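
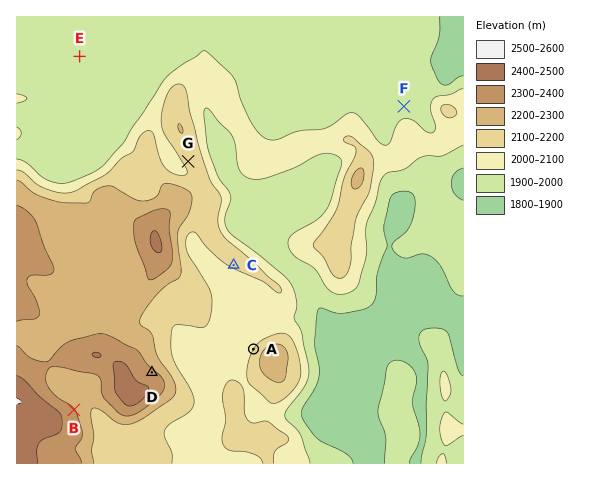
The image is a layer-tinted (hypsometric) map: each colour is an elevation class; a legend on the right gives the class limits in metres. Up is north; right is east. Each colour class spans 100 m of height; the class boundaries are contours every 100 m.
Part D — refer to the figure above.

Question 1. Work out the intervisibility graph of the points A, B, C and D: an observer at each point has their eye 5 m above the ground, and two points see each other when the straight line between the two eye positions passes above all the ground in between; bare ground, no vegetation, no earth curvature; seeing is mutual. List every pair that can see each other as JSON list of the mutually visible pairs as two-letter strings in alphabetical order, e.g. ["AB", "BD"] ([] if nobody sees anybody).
["AC", "AD", "CD"]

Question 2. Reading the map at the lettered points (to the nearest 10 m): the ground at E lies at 1960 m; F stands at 1950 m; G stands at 2140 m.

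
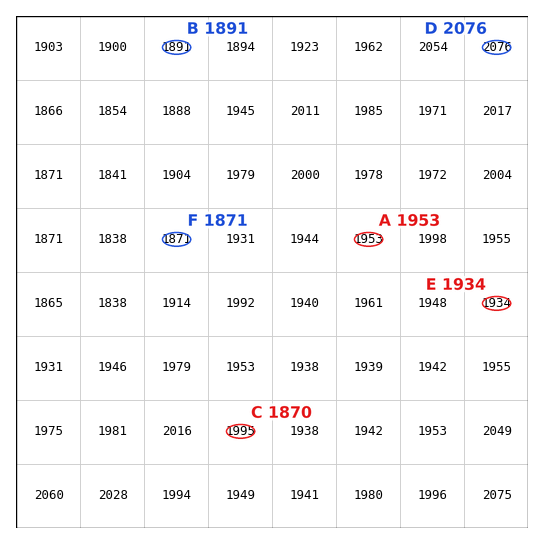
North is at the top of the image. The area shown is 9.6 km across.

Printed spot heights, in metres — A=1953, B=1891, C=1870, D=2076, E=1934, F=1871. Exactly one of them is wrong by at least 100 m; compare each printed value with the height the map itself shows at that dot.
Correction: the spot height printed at C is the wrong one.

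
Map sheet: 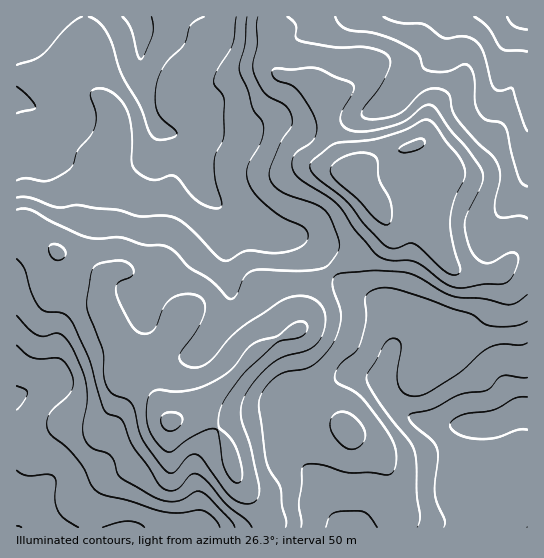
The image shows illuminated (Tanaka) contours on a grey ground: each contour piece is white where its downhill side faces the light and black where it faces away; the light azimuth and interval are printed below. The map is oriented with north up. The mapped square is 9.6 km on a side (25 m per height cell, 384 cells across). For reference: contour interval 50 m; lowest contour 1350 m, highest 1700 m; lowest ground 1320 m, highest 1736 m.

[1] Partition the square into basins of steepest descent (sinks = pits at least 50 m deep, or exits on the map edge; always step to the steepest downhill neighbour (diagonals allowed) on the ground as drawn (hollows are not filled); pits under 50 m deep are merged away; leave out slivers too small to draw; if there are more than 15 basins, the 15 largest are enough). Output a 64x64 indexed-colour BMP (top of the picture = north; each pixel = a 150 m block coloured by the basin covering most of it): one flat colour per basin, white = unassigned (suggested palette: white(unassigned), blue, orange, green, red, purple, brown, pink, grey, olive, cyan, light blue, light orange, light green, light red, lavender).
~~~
<image width="64" height="64" href="data:image/bmp;base64,Qk12CAAAAAAAAHYAAAAoAAAAQAAAAEAAAAABAAQAAAAAAAAIAAATCwAAEwsAABAAAAAAAAAA////ALR3HwAOf/8ALKAsACgn1gC9Z5QAS1aMAMJ34wB/f38AIr28AM++FwDox64AeLv/AIrfmACWmP8A1bDFADMzMzMzMzMzMzMzMzMzMzMiIiIiIiIiIiIiIiIiIiIiMzMzMzMzMzMzMzMzMzMzMiIiIiIiIiIiIiIiIiIiIiIzMzMzMzMzMzMzMzMzMzMyIiIiIiIiIiIiIiIiIiIiIjMzMzMzMzMzMzMzMzMzMyIiIiIiIiIiIiIiIiIiIiIiMzMzMzMzMzMzMzMzMzMyIiIiIiIiIiIiIiIiIiIiIiIzMzMzMzMzMzMzMzMzMyIiIiIiIiIiIiIiIiIiIiIiIjMzMzMzMzMzMzMzMzMzIiIiIiIiIiIiIiIiIiIiIiIiMzMzMzMzMzMzMzMzMzIiIiIiIiIiIiIiIiIiIiIiIiIzMzMzMzMzMzMzMzMzMiIiIiIiIiIiIiIiIiIiIiIiIjMzMzMzMzMzMzMzMzMyIiIiIiIiIiIiIiIiIiIiIiIiMzMzMzMzMzMzMzMzMyIiIiIiIiIiIiIiIiIiIiIiIiIzMzMzMzMzMzMzMzMzIiIiIiIiIiIiIiIiIiIiIiIiIjMzMzMzMzMzMzMzMzIiIiIiIiIiIiIiIiIiIiIiIiIiMzMzMzMzMzMzMTMzIiIiIiIiIiIiIiIiIiIiIiIiIiIzMzMzMzMzMzMRESIiIiIiIiIiIiIiIiIiIiIiIiIiIjMzMzMzMzMzMxEREiIiIiIiIiIiIiIiIiIiIiIiIiIiMzMzMzMzMzMzERERIiIiIiIiIiIiIiIiIiIiIiIiIiIzMzMzMzMzMzMRERERIiIiIiIiIiIiIiIiIiIiIiIiIjMzMzMzMzMzMRERERESIiIiIiIiIiIiIiIiIiIiIiIiMzMzMzMzMzMxEREREREiIiIiIiIiIiIiIiIiIiIiIiIzMzMzMzMzMzERERERERIiIiIiIiIiIiIiIiIiIiIiIjMzMzMzMzMzMREREREREiIiIiIiIiIiIiIiIiIiIiIiMzMzMzMzMzIiEREREREREiIiIiIiIiIiIiIiIiIiIiIzMzMzMzMzIiIhEREREREREiIiIiIiIiIiIiIiIiIiIjMzMzMzMzIiIiIREREREREREiIiIiIiIiIiIiIiIiIiMzMzMzMzIiIiIhERERERERERIiIiIiIiIiIiIiIiIiIzMzMzMzMiIiIiEREREREREREiIiIiIiIiIiIiIiIiIjMzMzMzMiIiIiIRERERERERESIiIiIiIiIiIiIiIiIiMzMzMzMyIiIiEREREREREREREiIiIiIiIiIiIiIiIiIzMzMzMzIiIiERERERERERERESIiIiIiIiIiIiIiIiIjMzMzMzMiIiEREREREREREREREiIiIiIiIiIiIiIiIiMzMzMzMyIiERERERERERERERERIiIiIiIiIiIiIiIiIzMzMzMRERERERERERERERERERESIiIiIiIiIkRERCIjMzMzERERERERERERERERERERERESIiIiIiIkREREQiMzMxERERERERERERERERERERERERESIiIiIkREREREQzMxEREREREREREREREREREREREREREiIiIiRERERERDMxERERERERERERERERERERERERERERIiIiREREREREMxEREREREREREREREREREREREREREREiIiJEREREREQRERERERERERERERERERERERERERERESIiIkRERERERBERERERERERERERERERERERERERERERIiIiJEREREREERERERERERERERERERERERERERERERIiIiIkREREREQRERERERERERERERERERERERERERERIiIiIiRERERERBERERERERERERERERERERERERERERIiIiIiIkREREREEREREREREREREREREREREREREREREiIiIiIiREREREQRERERERERERERERERERERERERERFCIiIiIiJERERERBERERERERERERERERERERERERERFEQiIiIiJEREREREEREREREREREREREREREREREREREUREQiIiJEREREREQREREREREREREREREREREREREREURERERCJERERERERBERERERERERERERERERERERERERREREREREREREREREERERERERERERERERERERERERERREREREREREREREREQRERERERERERERERERERERERERFERERERERERERERERBEREREREREREREREREREREREREUREREREREREREREREERERERERERERERERERERERERERREREREREREREREREQRERERERERERERERERERERERERFERERERERERERERERBERERERERERERERERERERERERFEREREREREREREREREERERERERERERERERERERERERFEREREREREREREREREQREREREREREREREREREREREURERERERERERERERERERBERERERERERERERERERERFEREREREREREREREREREREEREREREREREREREREREREUREREREREREREREREREREQRERERERERERERERERERERRERERERERERERERERERERBERERERERERERERERERERFEREREREREREREREREREREEREREREREREREREREREREUREREREREREREREREREREQRERERERERERERERERERERRERERERERERERERERERERBERERERERERERERERERERFERERERERERERERERERERE"/>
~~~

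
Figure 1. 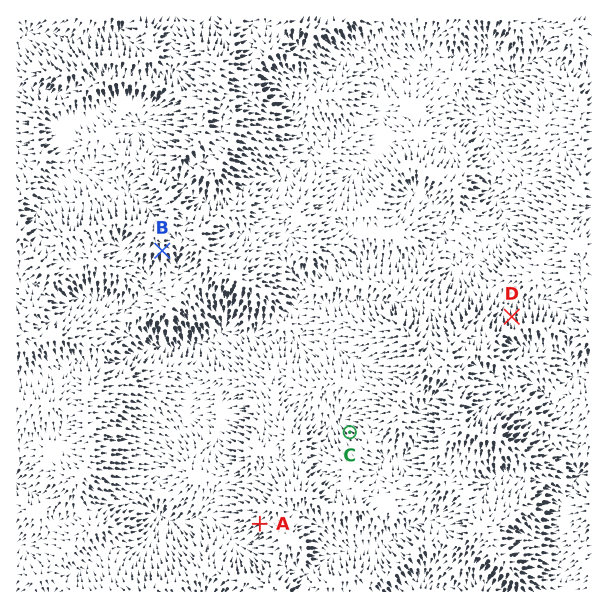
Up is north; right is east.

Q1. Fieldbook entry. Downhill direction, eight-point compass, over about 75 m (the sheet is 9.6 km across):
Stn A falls SW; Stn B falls S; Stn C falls NW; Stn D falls N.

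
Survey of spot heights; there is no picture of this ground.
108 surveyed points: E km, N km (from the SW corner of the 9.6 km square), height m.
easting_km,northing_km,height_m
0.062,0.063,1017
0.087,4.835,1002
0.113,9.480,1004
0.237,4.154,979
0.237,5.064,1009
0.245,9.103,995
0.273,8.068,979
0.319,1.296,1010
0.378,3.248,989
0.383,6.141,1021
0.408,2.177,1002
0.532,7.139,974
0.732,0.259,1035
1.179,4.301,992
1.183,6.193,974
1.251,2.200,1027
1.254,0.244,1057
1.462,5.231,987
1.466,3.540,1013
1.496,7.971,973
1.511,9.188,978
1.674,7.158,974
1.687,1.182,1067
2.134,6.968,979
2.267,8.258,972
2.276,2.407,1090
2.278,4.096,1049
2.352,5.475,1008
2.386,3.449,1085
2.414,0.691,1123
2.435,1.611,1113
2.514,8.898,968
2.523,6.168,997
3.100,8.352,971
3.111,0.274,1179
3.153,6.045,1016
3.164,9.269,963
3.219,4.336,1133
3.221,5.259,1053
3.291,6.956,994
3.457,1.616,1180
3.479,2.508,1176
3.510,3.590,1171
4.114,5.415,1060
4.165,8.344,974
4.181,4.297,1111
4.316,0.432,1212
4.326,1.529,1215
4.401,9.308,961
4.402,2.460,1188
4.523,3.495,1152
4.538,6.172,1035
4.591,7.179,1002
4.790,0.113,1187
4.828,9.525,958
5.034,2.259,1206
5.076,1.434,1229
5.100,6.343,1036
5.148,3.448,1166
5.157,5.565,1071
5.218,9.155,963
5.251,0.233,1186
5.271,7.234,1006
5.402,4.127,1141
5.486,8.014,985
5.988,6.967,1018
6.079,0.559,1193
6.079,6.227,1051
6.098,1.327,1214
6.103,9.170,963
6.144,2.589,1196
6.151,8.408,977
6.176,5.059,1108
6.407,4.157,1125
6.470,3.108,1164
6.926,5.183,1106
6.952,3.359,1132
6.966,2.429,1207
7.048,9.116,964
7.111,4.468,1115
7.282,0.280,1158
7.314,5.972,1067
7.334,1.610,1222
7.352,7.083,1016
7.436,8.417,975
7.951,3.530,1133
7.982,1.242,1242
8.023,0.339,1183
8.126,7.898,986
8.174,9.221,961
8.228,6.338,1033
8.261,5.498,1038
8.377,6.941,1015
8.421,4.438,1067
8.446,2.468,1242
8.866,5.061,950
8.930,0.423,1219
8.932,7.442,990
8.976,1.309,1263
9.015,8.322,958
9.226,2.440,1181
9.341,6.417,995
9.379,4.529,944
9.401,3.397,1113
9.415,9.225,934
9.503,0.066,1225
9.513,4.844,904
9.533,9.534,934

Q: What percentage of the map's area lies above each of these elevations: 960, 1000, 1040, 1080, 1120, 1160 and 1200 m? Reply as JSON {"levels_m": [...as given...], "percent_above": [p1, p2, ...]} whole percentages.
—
{"levels_m": [960, 1000, 1040, 1080, 1120, 1160, 1200], "percent_above": [96, 65, 49, 40, 31, 23, 13]}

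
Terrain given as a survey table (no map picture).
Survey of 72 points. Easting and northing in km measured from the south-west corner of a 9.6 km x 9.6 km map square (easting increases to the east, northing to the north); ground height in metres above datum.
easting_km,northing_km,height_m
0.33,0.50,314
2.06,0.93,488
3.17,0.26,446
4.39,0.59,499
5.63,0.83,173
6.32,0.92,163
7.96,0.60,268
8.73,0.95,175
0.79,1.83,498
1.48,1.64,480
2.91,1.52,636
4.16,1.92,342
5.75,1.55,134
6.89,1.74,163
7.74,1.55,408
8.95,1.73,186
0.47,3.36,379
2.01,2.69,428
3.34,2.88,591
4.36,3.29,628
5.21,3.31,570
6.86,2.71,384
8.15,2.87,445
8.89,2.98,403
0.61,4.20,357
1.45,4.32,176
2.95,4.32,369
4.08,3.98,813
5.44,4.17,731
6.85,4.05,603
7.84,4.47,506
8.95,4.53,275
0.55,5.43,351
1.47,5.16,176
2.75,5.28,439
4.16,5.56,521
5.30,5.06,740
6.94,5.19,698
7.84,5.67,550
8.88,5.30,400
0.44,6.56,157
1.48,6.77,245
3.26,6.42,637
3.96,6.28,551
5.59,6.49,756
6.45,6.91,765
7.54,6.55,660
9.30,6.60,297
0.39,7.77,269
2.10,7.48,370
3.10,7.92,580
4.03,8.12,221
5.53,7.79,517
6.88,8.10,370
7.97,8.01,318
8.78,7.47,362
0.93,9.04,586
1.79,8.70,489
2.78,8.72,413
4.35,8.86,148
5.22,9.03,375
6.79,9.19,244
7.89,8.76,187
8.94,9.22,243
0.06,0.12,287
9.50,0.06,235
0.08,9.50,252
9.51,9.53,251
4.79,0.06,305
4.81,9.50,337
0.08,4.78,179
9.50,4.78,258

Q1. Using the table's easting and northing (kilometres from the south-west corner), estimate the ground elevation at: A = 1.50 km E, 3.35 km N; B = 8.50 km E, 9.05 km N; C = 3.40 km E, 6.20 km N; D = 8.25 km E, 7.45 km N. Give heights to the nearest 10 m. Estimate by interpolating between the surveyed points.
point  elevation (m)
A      440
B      170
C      620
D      400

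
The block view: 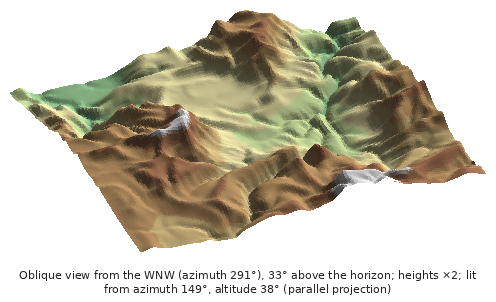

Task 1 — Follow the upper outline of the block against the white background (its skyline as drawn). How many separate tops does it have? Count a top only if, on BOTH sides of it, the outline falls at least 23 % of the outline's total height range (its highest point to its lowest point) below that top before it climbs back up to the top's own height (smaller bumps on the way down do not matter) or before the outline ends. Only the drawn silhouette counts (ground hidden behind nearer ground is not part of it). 1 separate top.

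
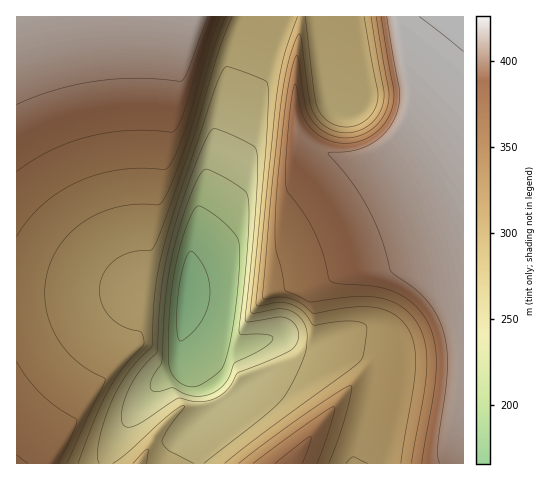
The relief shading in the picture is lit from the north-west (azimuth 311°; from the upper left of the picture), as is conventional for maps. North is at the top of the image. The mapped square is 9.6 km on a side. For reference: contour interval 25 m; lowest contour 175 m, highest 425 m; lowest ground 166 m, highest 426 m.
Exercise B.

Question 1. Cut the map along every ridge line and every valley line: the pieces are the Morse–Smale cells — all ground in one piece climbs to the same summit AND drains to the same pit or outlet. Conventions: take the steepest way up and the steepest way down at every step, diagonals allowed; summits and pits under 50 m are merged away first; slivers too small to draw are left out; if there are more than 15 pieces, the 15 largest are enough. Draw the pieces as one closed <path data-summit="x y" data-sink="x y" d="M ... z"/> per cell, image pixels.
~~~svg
<path data-summit="463 17" data-sink="186 294" d="M463 16l-218 0-21 74-29 142-11 82 37 29 11 4 7 0 42-11 25 11 13-2 49 12 5 6-1 20-18 81 110-1z"/><path data-summit="17 17" data-sink="186 294" d="M244 16l-228 1 1 447 88 0 10-23 26-38 24-25 13-9 8-84 11-65 27-130 17-57z"/><path data-summit="293 461" data-sink="186 294" d="M182 330l0 12 27 42 8 18-29 29 11 33 154-1 19-80 1-20-5-6-49-12-13 2-25-11-42 11-7 0-11-4 2 3 14 4 4 4 8 20-1 8-17 10-18-17-29-39z"/><path data-summit="463 17" data-sink="186 294" d="M181 339l-3 30-13 9-24 25-31 46-4 15 92-1-10-32 29-29-8-18-21-31z"/>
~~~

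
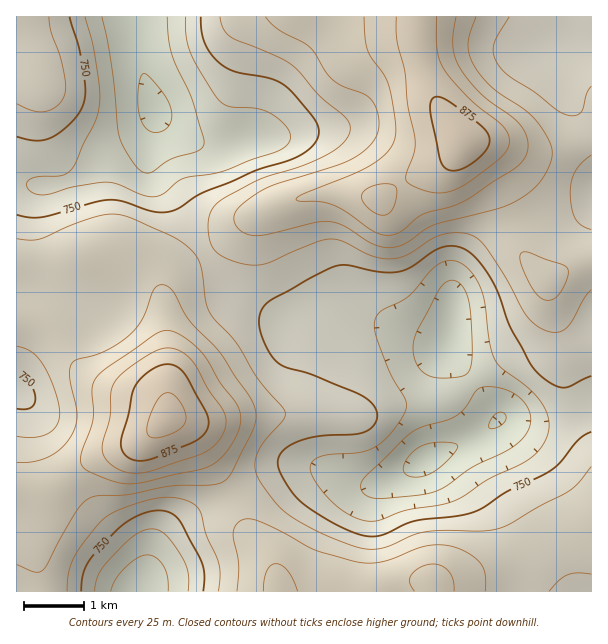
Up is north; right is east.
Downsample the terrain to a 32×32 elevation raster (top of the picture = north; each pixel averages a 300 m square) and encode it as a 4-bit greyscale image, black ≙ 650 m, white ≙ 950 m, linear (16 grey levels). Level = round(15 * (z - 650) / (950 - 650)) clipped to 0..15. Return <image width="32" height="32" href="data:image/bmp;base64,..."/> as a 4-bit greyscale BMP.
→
<image width="32" height="32" href="data:image/bmp;base64,Qk12AgAAAAAAAHYAAAAoAAAAIAAAACAAAAABAAQAAAAAAAACAAATCwAAEwsAABAAAAAAAAAAAAAAABEREQAiIiIAMzMzAERERABVVVUAZmZmAHd3dwCIiIgAmZmZAKqqqgC7u7sAzMzMAN3d3QDu7u4A////AHd1QiI0V4mZmIiJmZh3dmaIdkMiNFeImIiIiJmId3dmiHZUMzVniIh3Zmd4d3d3d4iHZURFZ4h3ZlRVZmZmZ3eIh3ZlVmd3dlRDNERVVmZ3iIiIh3d3d2VEMiIjNFVmZ4iImamYiHZUQzMhEiNEVWZ3iau7uql2VERDMhESI0RWZnirzMy6h2VVVUMhESI0VVZoms3cupdmZlVUMyIRJEVVaJq83LqHZmZVVDMyIjRVVniavMyphmVVVUQzMzNFVVZ4iau7mHZVVVRDIiM0VWVnd3iaqYdlVVVEQyIjRVZmd3d3iJh2ZVVUREMiI0VmZnd3d3iHZmVVVERDMiNFZ3Z3d3d3h2ZlVVRERDIjVnh2d3d3d3dmZmVVVVVDNFeIh3d3d3d3ZmZmZVZmVEVnh3dmd3d3Zmd3d2Z3iHZmd3d3VWZ3ZmZniIiHiamId3d3dkRFVVRVZ3iJmZqqmZiHd2ZEREQzRFVniJmaqqqpiId2REQzMjM0RWZ4iZqru6mIdlVEMyIiMzNEVniZq8y6mHdVVDMhEjMzNFZniavMuod3ZmVDIRIzNERWZ4m8y6mHZmdlQxESNERFZ3eKu7mHdmZ3ZUIRI0RVVneImruodmZmd2VCESNFZmd4iZq6l2ZmZndlMhIkVmZ3iImauodmZlV2ZDISNFZ3iIiJqrqXdmZm"/>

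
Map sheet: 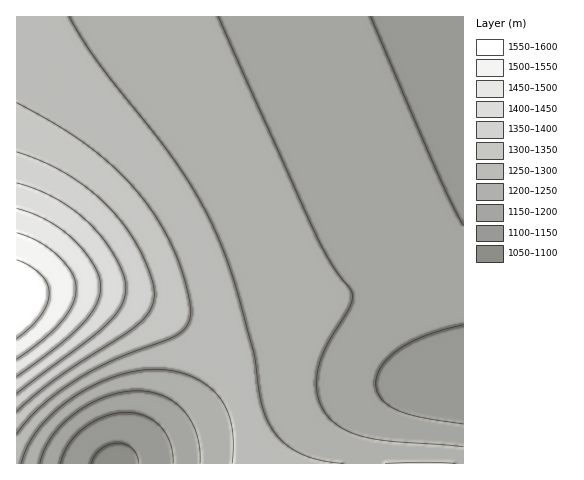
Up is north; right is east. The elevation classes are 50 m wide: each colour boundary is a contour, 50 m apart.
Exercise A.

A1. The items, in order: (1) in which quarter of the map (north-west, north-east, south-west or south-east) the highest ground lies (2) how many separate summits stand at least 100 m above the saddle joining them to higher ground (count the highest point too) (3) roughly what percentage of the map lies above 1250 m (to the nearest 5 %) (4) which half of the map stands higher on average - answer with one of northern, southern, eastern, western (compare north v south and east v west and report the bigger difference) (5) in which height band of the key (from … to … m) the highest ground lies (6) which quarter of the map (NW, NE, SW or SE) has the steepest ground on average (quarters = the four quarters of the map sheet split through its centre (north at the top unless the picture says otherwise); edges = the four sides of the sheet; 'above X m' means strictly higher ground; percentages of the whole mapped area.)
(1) Look to the south-west quarter for the highest ground.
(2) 1 summit rises at least 100 m above its surroundings.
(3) About 35 % of the map lies above 1250 m.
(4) Taken as a whole, the western half is higher than the eastern.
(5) The highest ground lies in the 1550–1600 m band.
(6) The steepest ground, on average, is in the south-west quarter.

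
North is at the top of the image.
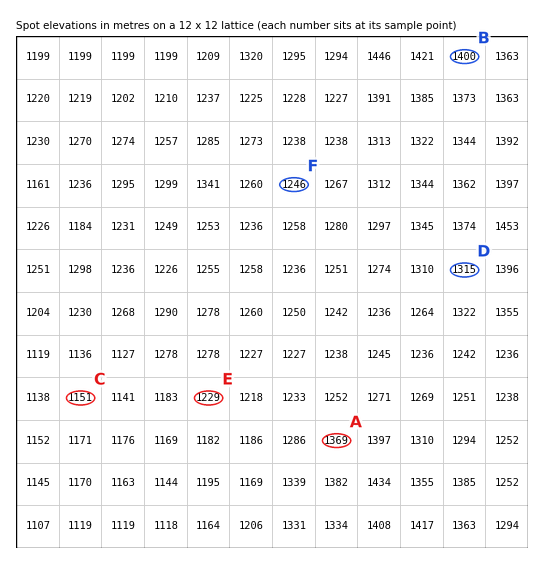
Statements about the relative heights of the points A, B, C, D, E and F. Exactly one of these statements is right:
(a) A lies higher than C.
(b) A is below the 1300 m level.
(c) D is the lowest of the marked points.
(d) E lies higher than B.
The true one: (a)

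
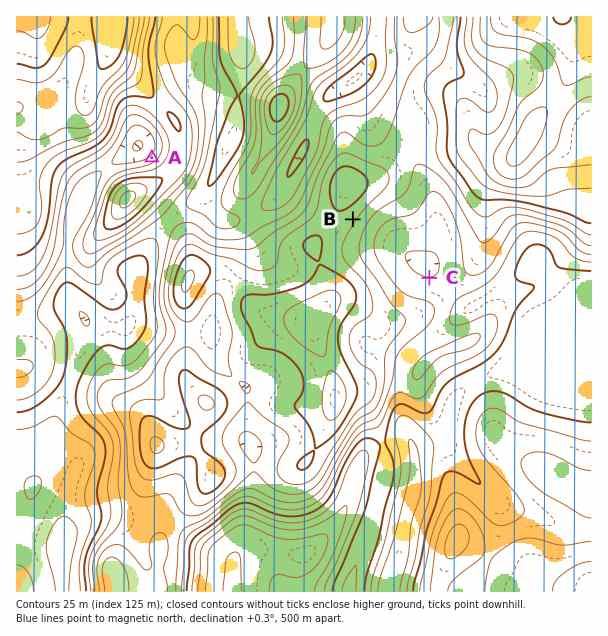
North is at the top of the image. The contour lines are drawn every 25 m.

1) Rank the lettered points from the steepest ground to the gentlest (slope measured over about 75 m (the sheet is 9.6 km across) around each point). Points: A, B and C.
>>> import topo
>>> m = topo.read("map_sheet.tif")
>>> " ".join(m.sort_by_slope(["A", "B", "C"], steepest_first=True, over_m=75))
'A B C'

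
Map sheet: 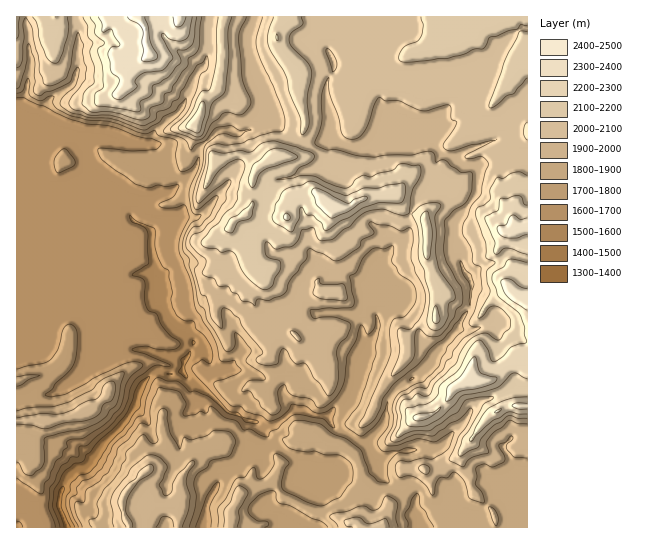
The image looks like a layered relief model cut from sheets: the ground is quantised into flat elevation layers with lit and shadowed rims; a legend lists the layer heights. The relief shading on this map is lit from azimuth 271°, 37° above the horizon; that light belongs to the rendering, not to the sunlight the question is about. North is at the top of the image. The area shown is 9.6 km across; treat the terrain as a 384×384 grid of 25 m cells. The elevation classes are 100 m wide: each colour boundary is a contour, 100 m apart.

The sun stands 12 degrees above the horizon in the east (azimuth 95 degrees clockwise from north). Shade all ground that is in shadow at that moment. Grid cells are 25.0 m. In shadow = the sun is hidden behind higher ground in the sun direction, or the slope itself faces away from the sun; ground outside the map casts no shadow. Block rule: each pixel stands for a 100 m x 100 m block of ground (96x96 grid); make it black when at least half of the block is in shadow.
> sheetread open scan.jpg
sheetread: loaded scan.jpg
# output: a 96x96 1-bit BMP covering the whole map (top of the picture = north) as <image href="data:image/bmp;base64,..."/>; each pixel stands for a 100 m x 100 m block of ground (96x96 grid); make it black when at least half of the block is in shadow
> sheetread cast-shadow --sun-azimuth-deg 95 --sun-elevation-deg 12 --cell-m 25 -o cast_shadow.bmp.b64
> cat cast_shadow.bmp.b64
<image width="96" height="96" href="data:image/bmp;base64,Qk2+BAAAAAAAAD4AAAAoAAAAYAAAAGAAAAABAAEAAAAAAIAEAAATCwAAEwsAAAIAAAAAAAAA////AAAAAAAA//gAfwAB/AAfAcAP//AAfwA//BA+A8A///AAfwA/9jg+A4A///AAfwAAdzwcA4A///AAP4AABzwcAAA///AAP8AABxw8GAA///AGP8AAA9g8fAB3//gOP8AAA4M8OADn//wOH8AAA4d4OADD//4OB8MAAR94MADB//8GAfEAAT9wMADB//+HAHEAAT9wIADA//+DgHEAAH93YIAAf/+DgDEAAj//4AAAH/4DgAAAADv/8AIAD/4jQADgAPz/8AcAA/5yAAHAA/5/+AAAAf9iAAP4D/8f/AAAAP/iAAf4P/+B/gAIAD/gAB/wf//A/gQYAD/gAD97///gfwzQAB/gAP8////gP4yD+A/gU/4////+H+QP+A/gR7Y/////D/wP/wfgXwAz3///g/wD/4fg/gAwz///wAAD/4Pg/IAwz///wAAB/8Ph+eGwz///8AAAf+Dv4++Zx///+AbAH/AHx/4Xx///+AAHB/gDz/wXx///+AAPgHgD//wzh////AAPgAAH//wzg/+//DAHgAAD/n44A/+//DgDgAAD/nw4A/+//DgAAAAP/ngwAf+f/joAAAAf/vgAAf8c/38AAAA//PAAAP98f/4AAAB//fAAAP/+PP4AAAD/+fAAAf/+Pv8AAAH/+fAAA//+Pv8AAAP/+cAAAf/+H/8AAAP/+MAAAf/+H/4AAAf/+UAGAf/+P/wAAAf/+QwHAf/8P/AAAAf/5DwAAf/8f/AAAB//5HgAAP/8f+AAAD//4PAAAP/8/+AAAD//8OAAAH/8f/AAAH//+eAAAH/4f/gAAH//+eAAAH/4f/AAAH//6OAAAH/4f8AAAH//4AAAAH/4/8AAAf//8AADgH/4/+AAA///+AAjgH/4/+AAB////ADjwD/5/+AAB////wDjwH/5/8AAB////wPj4H/5/9gAB////4fj4D/4//gAB////+fH4AB4//AAA/////PPwAA4P/AAAP//3/PvwwAAH+gAAH//7/Pvh4AAD8AAAP//5/P/D4gAD8AAAf//5/H+D5gAB8AAA///8/A8ABAAB8AAA///8/gAAAGAA8AAB///+/gAAAOAA8AAB///+fwAAAAAAcAAB///+H4AAAAQAAAAB///+D8AAAAAAAAADf//+f8AAAAAAAAACH//nf4AAAAAAAwAAB//zPw4AAAAYB4AAP//wP78AAAAcB4AH///gMf8AAAAOA8B//z/wAP8AAAAPAcP/Hh/wAP8AAAAHgD//gA/4AP4AAAADwD//gAP4AP4AAAAD4D//4AP4AP4AAAAB4D//8AD4Af4AAAAA8D//+AB/Af4AAAAA8B///AA/A/4AAAAAeB8//AA/A/4AAAAAfB8/+AAfA/wAAAAAPB8/+AAfB/wAAAAAPh9/+AAfh/gAAYAAHh8/8AAPj/AAA4AAHx8/8AAHj+AAAYAAH58f94AHn+AAAAAAD58f/YAHn+AAAAAAB58f/IYHn+AAAAAAAR8f3AYHn+AAAAAAAB8f7AMHn+AAAAGAAB4f5AAHj/AAAAAAAA="/>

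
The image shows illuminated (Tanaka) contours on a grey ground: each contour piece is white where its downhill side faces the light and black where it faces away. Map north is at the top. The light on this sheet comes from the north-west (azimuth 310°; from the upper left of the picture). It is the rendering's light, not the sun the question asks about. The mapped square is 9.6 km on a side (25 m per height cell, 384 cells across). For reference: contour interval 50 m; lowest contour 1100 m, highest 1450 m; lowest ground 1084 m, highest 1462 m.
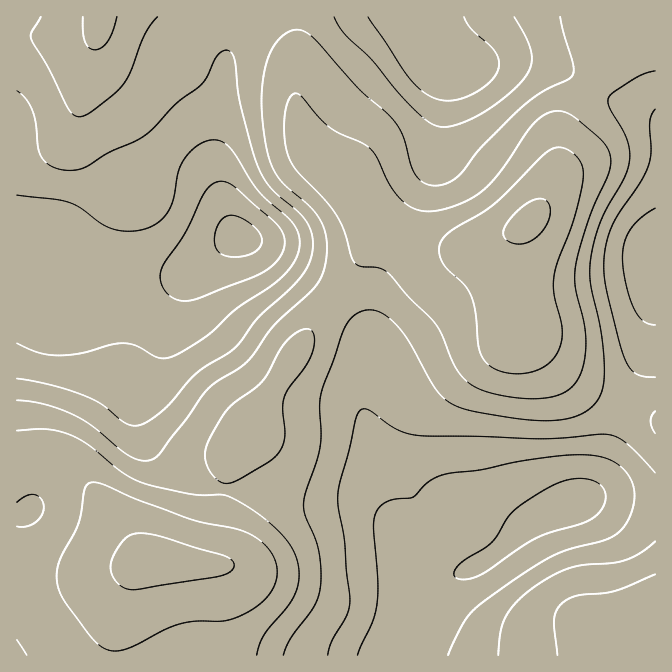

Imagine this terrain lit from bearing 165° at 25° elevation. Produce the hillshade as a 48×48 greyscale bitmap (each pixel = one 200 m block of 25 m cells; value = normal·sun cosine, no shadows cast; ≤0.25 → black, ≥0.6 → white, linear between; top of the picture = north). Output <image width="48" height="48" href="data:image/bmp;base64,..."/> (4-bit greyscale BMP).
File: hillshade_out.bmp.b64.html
<image width="48" height="48" href="data:image/bmp;base64,Qk32BAAAAAAAAHYAAAAoAAAAMAAAADAAAAABAAQAAAAAAIAEAAATCwAAEwsAABAAAAAAAAAAAAAAABEREQAiIiIAMzMzAERERABVVVUAZmZmAHd3dwCIiIgAmZmZAKqqqgC7u7sAzMzMAN3d3QDu7u4A////AIiJmZqqqYd3iqupmaqph2ZVZnd3d3d3d4iJmZqrqpiImru6qquph2ZVVmd3d3d3d4iJmJmqu6qZq8zLqqqqh2ZVRVZ3d3dmd4iIiImaq7uqu8zLqpmZmHZUMzRVZmZlZoiIiIiZqqqqu7u7qYiZmHZUIhIzRFVERHd3eIiImZmqqqqqmYiJmYh1QhARIzMzM3ZmZ3eIiIiIiIiIiIiImamYZTEAASIiImZVVmd3d3ZmZmZniIiImaqql2QhABEiM1VVVWZmZlREREVWeIiIiZqqmYZDEREjRGVVVWZlRDIiIzRmd4iIiImZmYhlQyI0RXZmZmVDMiIjNFZ3d4iIiIiImZmHZUREVoh3ZlQyIjRFVniIiImZiIiImZmZiHZVZpmHdlMhI0ZneImZmZmZmIiZmqqqqpmHd5mIdUMiNGd4iZmqqZmZmZmaqqu7u7upmIh3ZDMjRWd4iJmaqpmZmqqqq7zM3dy6qWZlQzM0RFZ3iImZmZmZqru7vMze7u3LqlVDMzREM0VneIiImZmZqru8zN3u7u26mUMyI0VUMzRWd3iIiIiJmaq8zd3d7dyphzIiI1ZlQzNFZ3iIiIiIiZmrzd3d3MuoZSIiNFZmVDIjRXiZmZiIiImrzN3MzLqXVCIjRFZmVDIRJFeaqpmIiIiavMzMu7qXVDM0RVZmZDIREkaKuqmIiIiZqru7uqmHVFRVVVVmZUMhESR5qqmIiIiIiJmqqqmHZWVVVVVWZVQzIiNHmqmIiIiHd4iJmZiHZmZmZVVWZVREMhEkeaqZmZiHd3eIiIh3ZmZmZmZmZVRDMhATWKuqqZmHd3d4d3d3dnd3d3ZmZlQzIQACR5u6qZmYd3eId3d3d3d3d3d3d2UyIQABNoqqmZmYh3iIiIh3d3eIiIiIiHZDIQABJXmpmIiJiIiJmZmIeHeIiImZmZhkMhERNXiZiHiImZmaqqqYh4h4iJqqqqmGVUQzRXiZh3Z3iJmqu7upiIiIiaq7u7qYiIh2Z3iZh1VFVniau8zLmJmZmaqru7uqqru6mIiIdUMiI0aJq83cuaqqqpmZqqu7u83cqZiHZDIRESNXir3ty6u7upiIiaq7u83cqYh2VDMhERI1eazdy6q7uph3iJq7qqu6mHdmZVRDMhI0Z5vNy5mqupmIiZqqqZmZh2Znd2VVQzI0VomruniaqqqpmZqqmHeIdmZnd3ZVVDM0VmeJmXeJqruqqqqql3d3dlVmd3ZURDM0RVVniHd4mqqqqqqph2Z3ZlVWZmVDMzMzRERWiId4maqqqqqph2ZmZmVVVUMyIiIiNEVniYiImZmZmaqZhmZmZmZVRDMiIRERJFaJqpiImqqZiZmYdlVnd2ZVREQzMiIiNGiaq5mImqqZiImIdlVmdmZVVVVVVERERniau5mIiaqpiIiIdlVWZlVVVmd3d2ZmZ4maqph3iJqqmZmZhlRFVVVVZniJmYh3d4iJmYd3eImqqqqph2VVVVVWZ3iJmZiHd4iIiHdmd4mqqqqqmGVVZmVWd3eImZiHd3iIiA=="/>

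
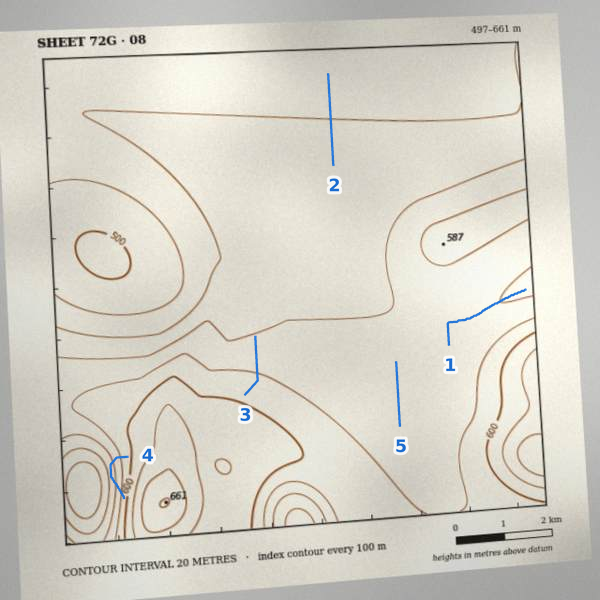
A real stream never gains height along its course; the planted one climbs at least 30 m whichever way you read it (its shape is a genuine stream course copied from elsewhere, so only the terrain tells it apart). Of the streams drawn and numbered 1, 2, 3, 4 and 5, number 4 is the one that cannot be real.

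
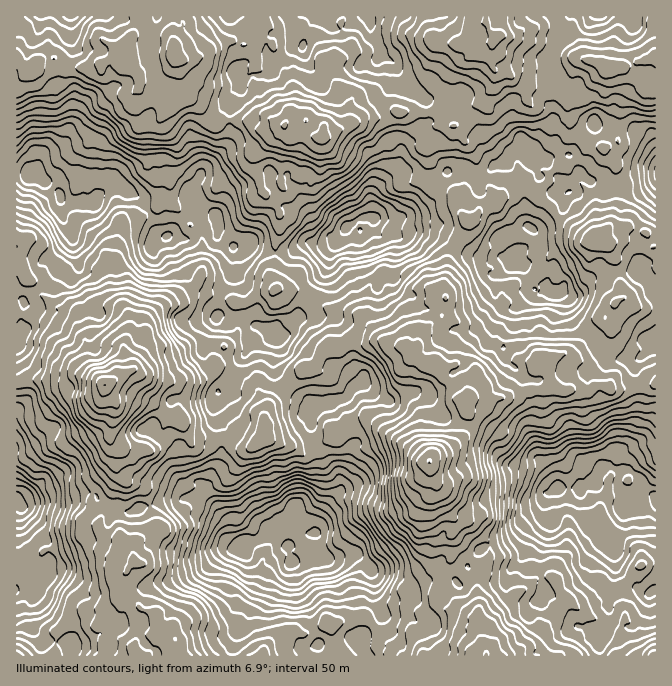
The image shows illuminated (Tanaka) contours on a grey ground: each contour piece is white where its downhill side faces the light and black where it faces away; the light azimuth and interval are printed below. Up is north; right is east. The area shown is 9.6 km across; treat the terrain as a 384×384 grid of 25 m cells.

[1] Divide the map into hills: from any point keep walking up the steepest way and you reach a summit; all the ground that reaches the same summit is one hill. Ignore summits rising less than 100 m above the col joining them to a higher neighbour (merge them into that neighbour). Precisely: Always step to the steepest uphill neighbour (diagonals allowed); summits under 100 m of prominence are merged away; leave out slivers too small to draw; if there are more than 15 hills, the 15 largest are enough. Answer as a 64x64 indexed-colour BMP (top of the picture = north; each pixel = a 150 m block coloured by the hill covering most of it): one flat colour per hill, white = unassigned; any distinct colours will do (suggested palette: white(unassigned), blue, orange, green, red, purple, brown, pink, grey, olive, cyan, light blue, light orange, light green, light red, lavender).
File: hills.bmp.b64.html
<image width="64" height="64" href="data:image/bmp;base64,Qk12CAAAAAAAAHYAAAAoAAAAQAAAAEAAAAABAAQAAAAAAAAIAAATCwAAEwsAABAAAAAAAAAA////ALR3HwAOf/8ALKAsACgn1gC9Z5QAS1aMAMJ34wB/f38AIr28AM++FwDox64AeLv/AIrfmACWmP8A1bDFAMzMxEREREREREREERERERERGZmZmZmZmZmZmZmZu7u7zMEUREREREREREQRERERERGZmZmZmZmZmZmZmZmbu7vMERRERERERERERBERERERERmZmZmZmZmZmZmZmRu7u8ERFEREREREREREQREREREREZmZmZmZmZmZmRERGxG7wRREREREREREREREERERERERmZmZmZmZmZmRERERERvMREREREREREREREQRERERERGZmZmZmZmZERERERERG8FERERERERERERERBERERERERERmZmZmZEREREREREREUREREREREREREREQRERERERERIpmZmZkRERERERERERFERERERERERERERBEREREREiIiIiIiIhEREREREREREUREREREREREREREQREREREiIiIiIiIiIRERERERERERREREREREREREREREESIiIiIiIiIiIiIiERERERERERFERERERERERERIREQRIiIiIiIiIiIiIiIRERERERERFERERERERERERIiIQREiIiIiIiIiIiIiIiERERERERFEREREREREREREiIiIIiIiIiIiIiIiIiIiIhEREREREUREREREFEREREiIiIiCIiIiIiIiIiIiIiIiERERERERFEREQREREUREGIiIiIIiIiIiIiIiIiIiIiIRERERERERERERERERERGIiIiIiCIiIiIiIiIiIiIiIiERERERIREREREREREREYiIiIiIgiIiIiIiIiIiIiIiIiIhERIhERERERERERERGIiIiIiCIiIiIiIiIiIiIiIiIiERIiEREREREREREREYiIiIiIIiIiIiIiIiIiIiIiIiIiIiIRERERERERERERGIiIiIgiIiIiIiIiIiIiIiIiIiIiIhEREREREREREREYiIiIgiIiIiIiIiIiIiIiIiIiIiIiEREREREREREREYiIiIiCIiIiIiIiIiIiIiIiIiIiIiIRERERERERERERiIiIiIgiIiIiIiIiIiIiIiIiIiIiIhERERERERERERGIiIiIiCIiIiIiIiIiIiIiIiIiIiIiEREREREREREREYiIiIiCIiIiIiIiIiIiIiIiIiIiIiIRERERERERERERiIiIgiIiIiIiIiIiIiIiIiIiIiIiIhEREREREREREREYiIgiIiIiIiIiIiIiIiIiIiIiIiIiERERERERERERERGIiCIiIiIiIiIiIiIiIiIiIiIiIiIREREREREREREREYiIIiIiIiIiIiIiIiIiIiIiIiIiIhERERERERERERERGIgiIiIiIiIiIiIiIiIiIiIiJ3dyEREREREREREREREYiCIiIiIiIiIiIiIiIiIiIiJ3d3cRERERERERERERERGBIiIiIiIiIiIiIiIiIiIiJ3d3dxERERERERERERERERERIiIiIiIiIiIiIiIiIiJ3d3d3EREREREREREREREREREiIiIiIiIiIiIiIiIiJ3d3d3cRERERERERERERERERERIiIiIiIiIiIiIiIiInd3d3dxEREREREREREREREREREiIiIiIiIiIiIiIiJ3d3d3d3ERERERERERERERERERERIiIiIiIiIiIiIid3d3d3d3ERERERERERERERERERERESIiIiIiIiIiIiJ3d3d3d3ERERERERERERERERERERERIiIiIiIiIiIiF3d3d3d3d3EREREREREREREREREzERESIiIiIiIiEREXd3d3d3d3cREREREREREREREzMzMzMzIiIiIiIiEREREXd3d3d3dxEREREREREREREzMzMzMzVSIiIRERERERERd3d3d3d3ERERERERERMxETMzMzMzVVUiIxEREREREREXd3d3d3cREREREREREzEVMzMzMzVVVVUzMRERERERERF3d3d3dxEREzMRERETM1VTMzMzNVVVVTMzERERERERERd3d3d3EREzMzETMzMzVVUzMzNVVVVVMzMxERERERERF3d3M3cREzMzMzMzMzNVVVVTNVVVVVVTMzMRERERERERdxMzMzMzMzMzMzMzMzVVVVVVVVVVVVUzMzERYREREREzMzMzMzMzMzMzMzMzM1VVVVVVVVVVVTMzNmZmYRERETMzMzMzMzMzMzMzMzMzNVVVVVVVVVVVMzNmZmZmaqqqMzMzMzMzMzMzMzMzMzM1VVVVVVVVVVUzM2ZmZmZmqqozMzM6MzMzMzMzMzMzMzVVVVVVVVVVVTM2ZmZmZmZqqqMzM6ozMzMzMzMzMzMzNVVVVVVVVVVTMzZmZmZmZmqqqqqqqjMzMzMzMzMzMzM1VVVVVVVVVVMzNmZmZmZmZqqqqqqqMzMzMzMzMzMzMzVVVVVVVVVVUzM2ZmZmZmZmqqqqqqozMzMzMzMzMzMzM1VVVVVVVVVTM2ZmZmZmZmaqqqqqqjMzMzMzMzMzMzMzNVVVVVVVVVU2ZmZmZmZmaqqqqqqqMzMzMzMzMzMzMzMzNVVVM1VVVWZmZmZmZmZqqqqqqqozMzMzMzMzMzMzMzMzVVMzMzNWZmZmZmZmZmqqqqqqqjMzMzMzMzMzMzMzMzM1UzMzM2ZmZmZmZmZmZqqqqqqqMzMzMzMzMzMzMzMzMzMzMzMzZmZmZmZmZmZmqqqqqqozMzMzMzMzMzMzMzMzMzMzMzNmZmZmZmZmZmZqqqqqqjMzMzMzMzMzMzMzMzMzMzMzNmZmZmZmZmZmZmqqqqqq"/>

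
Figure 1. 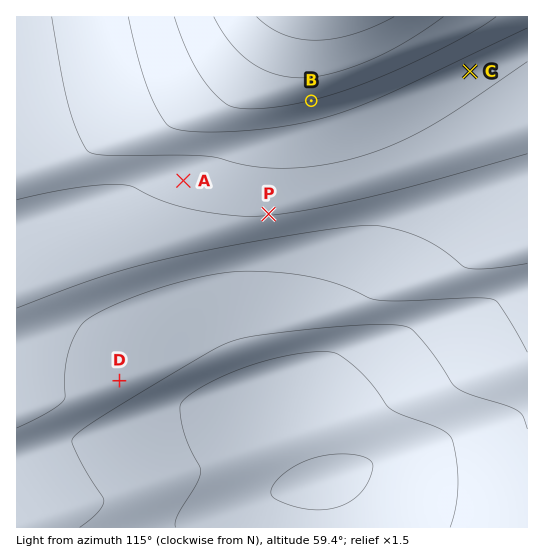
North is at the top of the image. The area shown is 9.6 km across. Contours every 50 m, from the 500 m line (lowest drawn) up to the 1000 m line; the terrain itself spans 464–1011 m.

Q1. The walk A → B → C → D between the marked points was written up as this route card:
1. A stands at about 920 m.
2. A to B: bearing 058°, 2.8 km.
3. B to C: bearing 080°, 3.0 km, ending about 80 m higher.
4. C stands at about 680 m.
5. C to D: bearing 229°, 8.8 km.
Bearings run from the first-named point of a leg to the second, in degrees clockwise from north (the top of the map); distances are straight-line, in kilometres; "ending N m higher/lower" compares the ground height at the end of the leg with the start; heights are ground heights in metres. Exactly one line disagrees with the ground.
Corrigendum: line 1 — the height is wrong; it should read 730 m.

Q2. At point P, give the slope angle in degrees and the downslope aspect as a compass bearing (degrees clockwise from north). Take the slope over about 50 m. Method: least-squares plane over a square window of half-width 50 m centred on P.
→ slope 5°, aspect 355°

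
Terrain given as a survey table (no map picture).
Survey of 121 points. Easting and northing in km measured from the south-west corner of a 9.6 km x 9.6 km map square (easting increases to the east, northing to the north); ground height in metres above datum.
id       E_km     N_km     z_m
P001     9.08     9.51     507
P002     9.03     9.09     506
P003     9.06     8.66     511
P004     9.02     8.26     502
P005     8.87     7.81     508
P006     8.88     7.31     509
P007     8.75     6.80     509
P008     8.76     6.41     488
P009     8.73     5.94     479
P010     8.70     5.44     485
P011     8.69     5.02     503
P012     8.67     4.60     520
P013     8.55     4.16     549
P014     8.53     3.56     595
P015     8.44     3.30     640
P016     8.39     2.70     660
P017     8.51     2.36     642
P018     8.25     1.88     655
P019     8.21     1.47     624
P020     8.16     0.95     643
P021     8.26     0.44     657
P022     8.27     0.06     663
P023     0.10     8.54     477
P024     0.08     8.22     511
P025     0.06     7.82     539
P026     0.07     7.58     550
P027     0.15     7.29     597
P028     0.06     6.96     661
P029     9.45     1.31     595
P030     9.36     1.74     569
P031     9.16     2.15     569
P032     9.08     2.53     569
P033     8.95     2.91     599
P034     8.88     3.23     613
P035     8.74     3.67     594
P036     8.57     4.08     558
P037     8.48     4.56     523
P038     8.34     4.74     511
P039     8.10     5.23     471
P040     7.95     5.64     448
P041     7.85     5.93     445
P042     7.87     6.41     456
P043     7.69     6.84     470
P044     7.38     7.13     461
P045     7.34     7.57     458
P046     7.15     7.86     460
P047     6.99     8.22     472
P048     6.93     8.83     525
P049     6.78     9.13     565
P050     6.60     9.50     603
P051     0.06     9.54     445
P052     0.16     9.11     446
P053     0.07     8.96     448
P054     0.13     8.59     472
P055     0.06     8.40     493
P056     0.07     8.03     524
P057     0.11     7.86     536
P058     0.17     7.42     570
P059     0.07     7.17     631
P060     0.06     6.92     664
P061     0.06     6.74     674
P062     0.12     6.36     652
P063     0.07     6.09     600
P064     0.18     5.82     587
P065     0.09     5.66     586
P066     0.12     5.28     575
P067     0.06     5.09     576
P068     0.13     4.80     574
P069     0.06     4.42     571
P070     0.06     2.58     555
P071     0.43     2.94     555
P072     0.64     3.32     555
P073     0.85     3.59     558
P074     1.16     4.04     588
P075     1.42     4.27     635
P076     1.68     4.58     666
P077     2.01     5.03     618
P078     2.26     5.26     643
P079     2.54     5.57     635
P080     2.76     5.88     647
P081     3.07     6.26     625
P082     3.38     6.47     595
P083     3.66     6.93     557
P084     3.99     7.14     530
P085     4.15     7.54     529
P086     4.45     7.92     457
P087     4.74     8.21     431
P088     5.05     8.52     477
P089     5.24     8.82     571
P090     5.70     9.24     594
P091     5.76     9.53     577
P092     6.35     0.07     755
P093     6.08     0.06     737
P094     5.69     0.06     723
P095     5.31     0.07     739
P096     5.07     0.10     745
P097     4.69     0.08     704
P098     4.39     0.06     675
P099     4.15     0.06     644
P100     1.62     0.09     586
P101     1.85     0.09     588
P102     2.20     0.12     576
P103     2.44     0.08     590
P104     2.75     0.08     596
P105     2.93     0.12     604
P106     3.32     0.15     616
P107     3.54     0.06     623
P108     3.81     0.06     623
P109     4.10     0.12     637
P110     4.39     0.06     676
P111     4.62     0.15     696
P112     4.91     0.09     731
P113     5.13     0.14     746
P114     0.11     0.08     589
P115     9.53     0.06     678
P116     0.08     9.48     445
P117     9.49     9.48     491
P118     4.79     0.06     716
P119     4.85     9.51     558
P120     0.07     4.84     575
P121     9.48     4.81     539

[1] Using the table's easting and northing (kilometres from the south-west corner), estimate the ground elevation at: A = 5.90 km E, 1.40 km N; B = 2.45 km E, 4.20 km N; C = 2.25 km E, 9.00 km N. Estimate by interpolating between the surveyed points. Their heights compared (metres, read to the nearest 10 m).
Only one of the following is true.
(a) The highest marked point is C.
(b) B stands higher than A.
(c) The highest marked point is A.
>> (c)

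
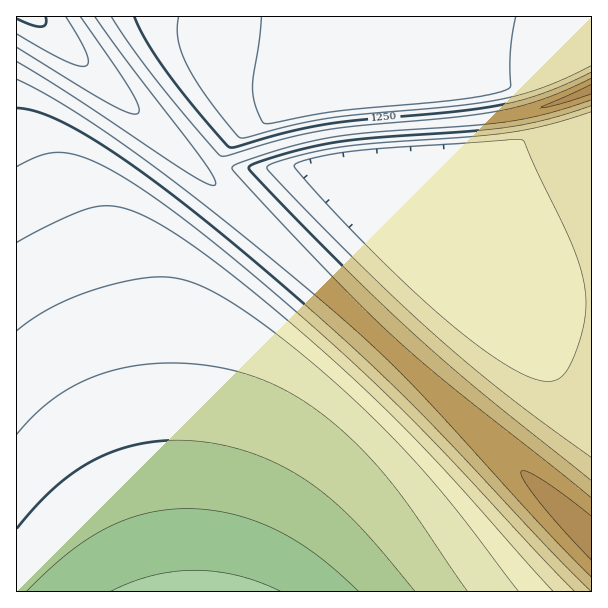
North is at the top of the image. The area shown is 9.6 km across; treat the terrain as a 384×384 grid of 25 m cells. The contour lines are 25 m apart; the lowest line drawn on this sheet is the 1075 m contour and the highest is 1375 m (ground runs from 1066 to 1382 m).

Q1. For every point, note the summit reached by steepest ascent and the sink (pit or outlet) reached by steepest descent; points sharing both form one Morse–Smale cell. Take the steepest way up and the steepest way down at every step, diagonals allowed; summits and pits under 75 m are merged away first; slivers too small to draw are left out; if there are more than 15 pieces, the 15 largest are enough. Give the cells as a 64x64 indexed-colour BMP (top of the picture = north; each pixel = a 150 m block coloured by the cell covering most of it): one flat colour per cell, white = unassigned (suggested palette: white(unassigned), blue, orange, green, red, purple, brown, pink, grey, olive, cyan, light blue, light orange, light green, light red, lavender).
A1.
<image width="64" height="64" href="data:image/bmp;base64,Qk12CAAAAAAAAHYAAAAoAAAAQAAAAEAAAAABAAQAAAAAAAAIAAATCwAAEwsAABAAAAAAAAAA////ALR3HwAOf/8ALKAsACgn1gC9Z5QAS1aMAMJ34wB/f38AIr28AM++FwDox64AeLv/AIrfmACWmP8A1bDFABERERERERERERERERERERERERERERERERERERERERERERERERERERERERERERERERERERERERERERERERERERERERERERERERERERERERERERERERERERERERERERERERERERERERERERERERERERERERERERERERERERERERERERERERERERERERERERERERERERERERERERERERERERERERERERERERERERERERERERERERERERERERERERERERERERERERERERERERERERERERERERERERERERERERESERERERERERERERERERERERERERERERERERERERERESIRERERERERERERERERERERERERERERERERERERERESIhERERERERERERERERERERERERERERERERERERERESIiERERERERERERERERERERERERERERERERERERERESIiIRERERERERERERERERERERERERERERERERERERESIiIhERERERERERERERERERERERERERERERERERERESIiIiERERERERERERERERERERERERERERERERERERESIiIiIRERERERERERERERERERERERERERERERERERESIiIiIhERERERERERERERERERERERERERERERERERESIiIiIiERERERERERERERERERERERERERERERERERESIiIiIiIRERERERERERERERERERERERERERERERERESIiIiIiIhERERERERERERERERERERERERERERERERESIiIiIiIiERERERERERERERERERERERERERERERERESIiIiIiIiIRERERERERERERERERERERERERERERERESIiIiIiIiIhERERERERERERERERERERERERERERERESIiIiIiIiIiEREREREREREREREREREREREREREREREiIiIiIiIiIiIREREREREREREREREREREREREREREREiIiIiIiIiIiIhEREREREREREREREREREREREREREREiIiIiIiIiIiIiEREREREREREREREREREREREREREREiIiIiIiIiIiIiIREREREREREREREREREREREREREREiIiIiIiIiIiIiIhEREREREREREREREREREREREREREiIiIiIiIiIiIiIiEREREREREREREREREREREREREREiIiIiIiIiIiIiIiIREREREREREREREREREREREREREiIiIiIiIiIiIiIiIhEREREREREREREREREREREREREiIiIiIiIiIiIiIiIiEREREREREREREREREREREREREiIiIiIiIiIiIiIiIiIREREREREREREREREREREREREiIiIiIiIiIiIiIiIiIhEREREREREREREREREREREREiIiIiIiIiIiIiIiIiIiEREREREREREREREREREREREiIiIiIiIiIiIiIiIiIiIREREREREREREREREREREREiIiIiIiIiIiIiIiIiIiIhEREREREREREREREREREREiIiIiIiIiIiIiIiIiIiIiERERERERERERERERERERIiIiIiIiIiIiIiIiIiIiIiIRERERERERERERERERERIiIiIiIiIiIiIiIiIiIiIiIhERERERERERERERERERIiIiIiIiIiIiIiIiIiIiIiIiERERERERERERERERERIiIiIiIiIiIiIiIiIiIiIiIiIRERERERERERERERERIiIiIiIiIiIiIiIiIiIiIiIiIhERERERERERERERERIiIiIiIiIiIiIiIiIiIiIiIiIiERERERERERERERERIiIiIiIiIiIiIiIiIiIiIiIiIiIRERERERERERERERIiIiIiIiIiIiIiIiIiIiIiIiIiIhERERERERERERERIiIiIiIiIiIiIiIiIiIiIiIiIiIiERERERERERERERIiIiIiIiIiIiIiIiIiIiIiIiIiIiIRERERERERERERMzIiIiIiIiIiIiIiIiIiIiIiIiIiIhERERERERERERMzMzIiIiIiIiIiIiIiIiIiIiIiIiIiERERERERERERMzMzMzMyIiIiIiIiIiIiIiIiIiIiIiIRERERERERERMzMzMzMzMzMiIiIiIiIiIiIiIiIiIiIhERERERERETMzMzMzMzMzMzMzMyIiIiIiIiIiIiIiIiERERERERETMzMzMzMzMzMzMzMzMzMzMzMzIiIiIiIiIRERERERETMzMzMzMzMzMzMzMzMzMzMzMzMzMzMiIiIhERERERETMzMzMzMzMzMzMzMzMzMzMzMzMzMzMzMyIiERERERETMzMzMzMzMzMzMzMzMzMzMzMzMzMzMzMzMzIRERERETMzMzMzMzMzMzMzMzMzMzMzMzMzMzMzMzMzMxERERETMzMzMzMzMzMzMzMzMzMzMzMzMzMzMzMzMzMzERERETMzMzMzMzMzMzMzMzMzMzMzMzMzMzMzMzMzMzMRERETMzMzMzMzMzMzMzMzMzMzMzMzMzMzMzMzMzMzMxERETMzMzMzMzMzMzMzMzMzMzMzMzMzMzMzMzMzMzMzERETMzMzMzMzMzMzMzMzMzMzMzMzMzMzMzMzMzMzMzMRETMzMzMzMzMzMzMzMzMzMzMzMzMzMzMzMzMzMzMzMxETMzMzMzMzMzMzMzMzMzMzMzMzMzMzMzMzMzMzMzMz"/>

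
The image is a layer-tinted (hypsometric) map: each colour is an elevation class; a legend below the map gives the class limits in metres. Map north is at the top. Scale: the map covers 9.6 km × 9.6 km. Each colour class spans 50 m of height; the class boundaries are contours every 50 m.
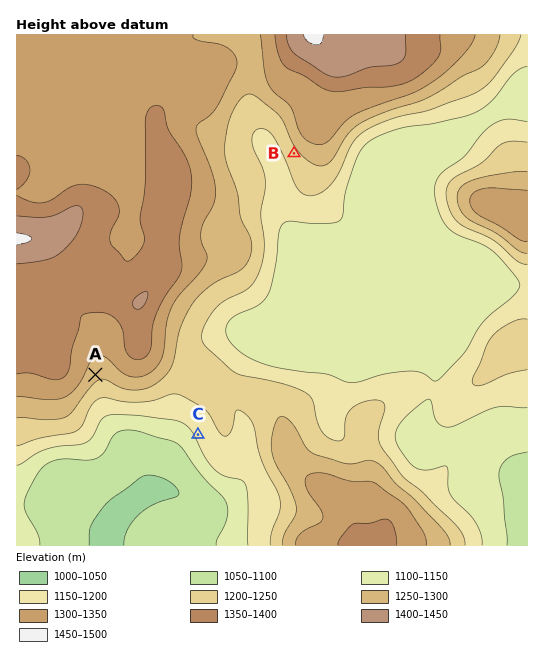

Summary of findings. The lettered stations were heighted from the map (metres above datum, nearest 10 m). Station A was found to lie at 1270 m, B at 1230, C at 1160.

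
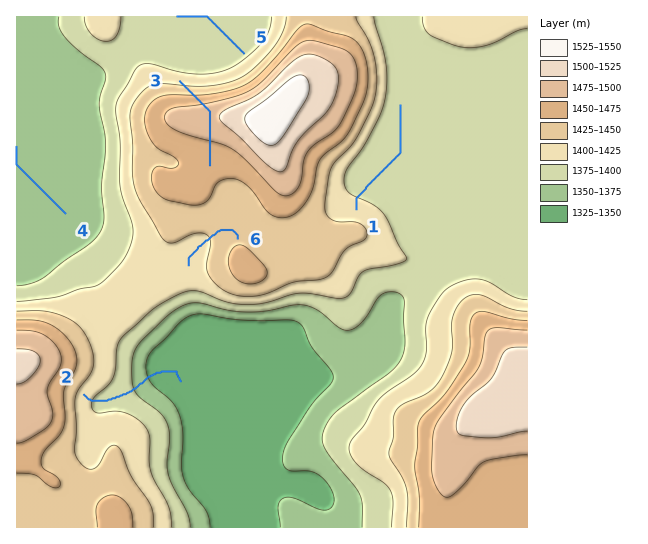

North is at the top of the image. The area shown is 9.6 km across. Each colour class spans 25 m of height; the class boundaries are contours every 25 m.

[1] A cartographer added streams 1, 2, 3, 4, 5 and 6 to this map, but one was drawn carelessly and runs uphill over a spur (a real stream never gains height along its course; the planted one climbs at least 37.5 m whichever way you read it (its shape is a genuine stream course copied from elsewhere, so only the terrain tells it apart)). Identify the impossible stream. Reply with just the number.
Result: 3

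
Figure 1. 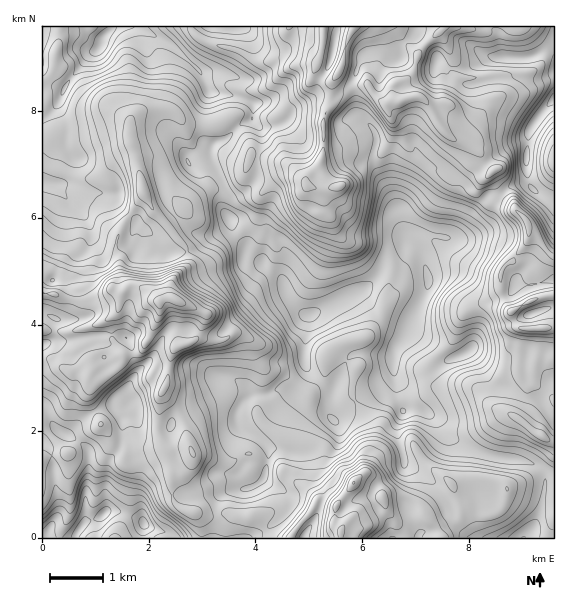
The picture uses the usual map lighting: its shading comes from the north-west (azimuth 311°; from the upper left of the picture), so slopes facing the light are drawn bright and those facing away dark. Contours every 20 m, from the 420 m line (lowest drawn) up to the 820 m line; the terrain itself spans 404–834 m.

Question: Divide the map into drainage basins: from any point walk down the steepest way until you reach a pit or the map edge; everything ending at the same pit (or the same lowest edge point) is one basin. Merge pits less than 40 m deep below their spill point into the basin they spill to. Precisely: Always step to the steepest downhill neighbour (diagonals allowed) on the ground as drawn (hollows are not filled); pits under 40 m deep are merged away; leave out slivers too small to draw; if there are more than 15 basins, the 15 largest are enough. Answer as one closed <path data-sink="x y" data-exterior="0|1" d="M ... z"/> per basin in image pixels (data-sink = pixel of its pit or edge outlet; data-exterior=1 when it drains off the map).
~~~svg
<path data-sink="101 44" data-exterior="0" d="M529 233l0 6-6 9-9 12-11 8-2 5 0 15 5 17 5 7 4 12 8 5-4 15-1 27 4 10 8 4-3 3-1 16-8 13-10-2-13 18-9 24-3 22-14 0-17 6 2 10-7 6-10 2-13 11-6-11-11-6-18 0-13 2-12 7-23 24-7-7 4-23-19-21-6-27-8-6-21-5-13-10-13-14-1-6 2-7 4-36-6-11-2-13-6-6-12-5-16 8-16-3-9 1 10-24-18-10-7-2-3 17 0 20 3 5-7 4-4 10-3 22-8 20-1 18 1 18 12 18 0 34 4 15 12 7 16 4 12 2 6-3 12 0 20 4 19 20 167 0 0-9 17-8 5-11 22 5 14-4 8-10 2-13 30-15 17-20 0-196-8-6-11-16z"/><path data-sink="309 315" data-exterior="0" d="M420 97l-8 0-9 4-11 0-5 3 0 7 6 10 0 12-4 11-6 7-6 2-10-4-16 0-26 4-4 6-2 10 7 14 5 4-3 2-13 0-7-3-3-6-18-17-28-8-8 0 0-7-2-5-21-22-11 4-29 0-20-16-19 0-13 5-6 7 0 20 7 19 5 29 11 20 34 43 0 13-14 15-3 7 0 9 36 19-9 23 24 3 16-8 12 5 6 6 2 13 6 11-4 36-2 7 1 6 13 14 13 10 21 5 8 6 6 27 19 21-4 23 7 7 23-24 12-7 13-2 18 0 11 6 6 11 13-11 10-2 7-6-2-10 17-6 14 0 3-22 9-24 13-18 10 2 8-13 1-16 3-3-8-4-4-10 1-27 4-15-8-5-4-12-5-7-5-17 0-15 25-29 3-5 0-14-16-18-12-5-12 3-11-10 3-14 12-10-16-20-24-12-10-8-16-28z"/><path data-sink="104 513" data-exterior="0" d="M173 298l-8 0-6 5 0 13-16 32-4 5-15 2-4 10-8 8-12 6-8 0-2-7-3-2-7-1-11 4-18-14-9 1 1 178 228-1-18-19-20-4-12 0-6 3-19-3-17-7-6-8-2-44-12-18-1-18 1-18 8-20 3-22 4-10 7-4-3-5 3-36z"/><path data-sink="553 99" data-exterior="1" d="M553 26l-108 0-6 7 14 23-2 15 4 10-9 22-16 4 9 18 10 12 28 14 5 5 11 15-3 6 8 18 13 8 15 17 3 12 10 7 7 12 7 6z"/><path data-sink="524 537" data-exterior="1" d="M553 454l-16 19-30 15-2 13-8 10-14 4-22-5-5 11-17 8 0 8 114 1z"/>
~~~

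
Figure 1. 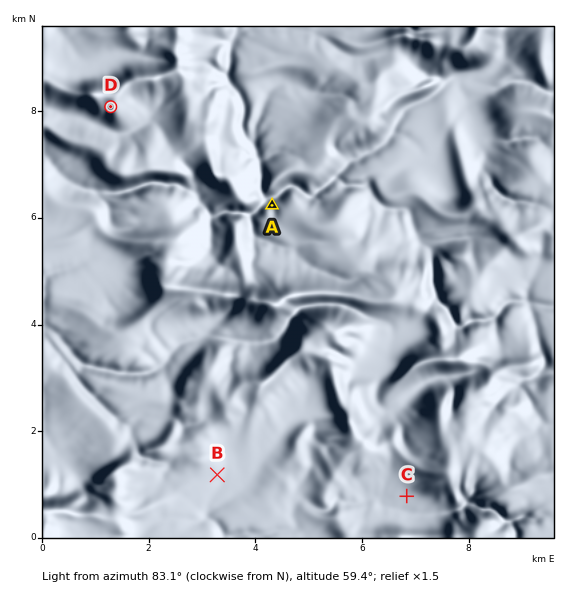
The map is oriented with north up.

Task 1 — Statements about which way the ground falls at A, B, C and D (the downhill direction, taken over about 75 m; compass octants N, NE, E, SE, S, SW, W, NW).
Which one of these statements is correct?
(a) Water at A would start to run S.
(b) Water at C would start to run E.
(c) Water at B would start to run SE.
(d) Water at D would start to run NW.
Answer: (c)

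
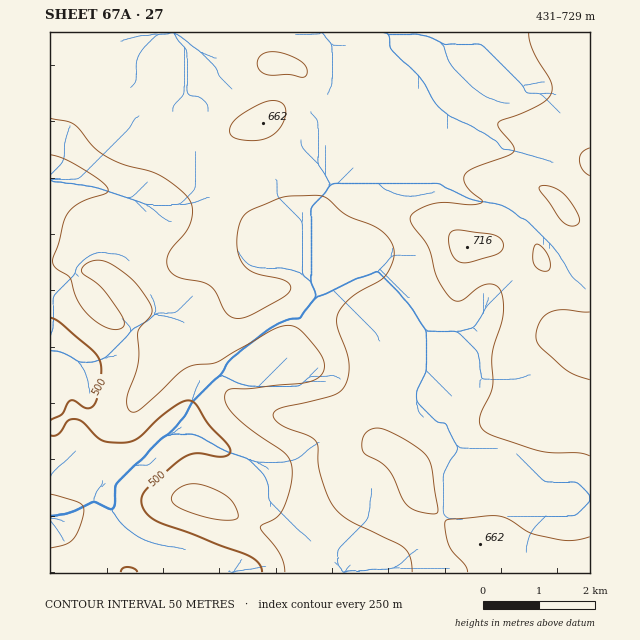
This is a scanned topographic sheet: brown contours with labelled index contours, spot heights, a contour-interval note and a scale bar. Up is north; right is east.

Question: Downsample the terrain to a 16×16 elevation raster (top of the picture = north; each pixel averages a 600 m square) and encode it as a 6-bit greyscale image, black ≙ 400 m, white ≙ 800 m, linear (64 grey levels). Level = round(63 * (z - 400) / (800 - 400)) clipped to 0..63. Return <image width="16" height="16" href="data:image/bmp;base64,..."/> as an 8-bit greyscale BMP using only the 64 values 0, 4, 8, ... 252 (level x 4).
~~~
<image width="16" height="16" href="data:image/bmp;base64,Qk02BQAAAAAAADYEAAAoAAAAEAAAABAAAAABAAgAAAAAAAABAAATCwAAEwsAAAABAAAAAAAAAAAAAAEBAQACAgIAAwMDAAQEBAAFBQUABgYGAAcHBwAICAgACQkJAAoKCgALCwsADAwMAA0NDQAODg4ADw8PABAQEAAREREAEhISABMTEwAUFBQAFRUVABYWFgAXFxcAGBgYABkZGQAaGhoAGxsbABwcHAAdHR0AHh4eAB8fHwAgICAAISEhACIiIgAjIyMAJCQkACUlJQAmJiYAJycnACgoKAApKSkAKioqACsrKwAsLCwALS0tAC4uLgAvLy8AMDAwADExMQAyMjIAMzMzADQ0NAA1NTUANjY2ADc3NwA4ODgAOTk5ADo6OgA7OzsAPDw8AD09PQA+Pj4APz8/AEBAQABBQUEAQkJCAENDQwBEREQARUVFAEZGRgBHR0cASEhIAElJSQBKSkoAS0tLAExMTABNTU0ATk5OAE9PTwBQUFAAUVFRAFJSUgBTU1MAVFRUAFVVVQBWVlYAV1dXAFhYWABZWVkAWlpaAFtbWwBcXFwAXV1dAF5eXgBfX18AYGBgAGFhYQBiYmIAY2NjAGRkZABlZWUAZmZmAGdnZwBoaGgAaWlpAGpqagBra2sAbGxsAG1tbQBubm4Ab29vAHBwcABxcXEAcnJyAHNzcwB0dHQAdXV1AHZ2dgB3d3cAeHh4AHl5eQB6enoAe3t7AHx8fAB9fX0Afn5+AH9/fwCAgIAAgYGBAIKCggCDg4MAhISEAIWFhQCGhoYAh4eHAIiIiACJiYkAioqKAIuLiwCMjIwAjY2NAI6OjgCPj48AkJCQAJGRkQCSkpIAk5OTAJSUlACVlZUAlpaWAJeXlwCYmJgAmZmZAJqamgCbm5sAnJycAJ2dnQCenp4An5+fAKCgoAChoaEAoqKiAKOjowCkpKQApaWlAKampgCnp6cAqKioAKmpqQCqqqoAq6urAKysrACtra0Arq6uAK+vrwCwsLAAsbGxALKysgCzs7MAtLS0ALW1tQC2trYAt7e3ALi4uAC5ubkAurq6ALu7uwC8vLwAvb29AL6+vgC/v78AwMDAAMHBwQDCwsIAw8PDAMTExADFxcUAxsbGAMfHxwDIyMgAycnJAMrKygDLy8sAzMzMAM3NzQDOzs4Az8/PANDQ0ADR0dEA0tLSANPT0wDU1NQA1dXVANbW1gDX19cA2NjYANnZ2QDa2toA29vbANzc3ADd3d0A3t7eAN/f3wDg4OAA4eHhAOLi4gDj4+MA5OTkAOXl5QDm5uYA5+fnAOjo6ADp6ekA6urqAOvr6wDs7OwA7e3tAO7u7gDv7+8A8PDwAPHx8QDy8vIA8/PzAPT09AD19fUA9vb2APf39wD4+PgA+fn5APr6+gD7+/sA/Pz8AP39/QD+/v4A////ACQ0NDQ0PFRscHR8lKCgoKAYKCxEVFxgbHiEkJygoJyYKCQwVGBYVGiIkKCcmJiYmDQ4MDRARFRwkJygnJicnJxARFA4PFh0hJCYlJCYpKisPERgWFBcYGh4kJCIkKi0uDREXGxkYFRYdIyMiIyovMRIXFxkbHhsaHyEiIyQpLzEXGBgcHyEgHh0fIScpKSoqGBkaHyIgHRsbHSIrMC0oLBgaGRwhIB0cHiEmKysqKy8VGBsfIiMjIiEiIiQoKy4uGiAjJSYmJiMgICAiJCcrLiAkJSYmJygkISAgIiUnKislJiUlJSYnJyIgIiQjJCYqJiYlJSUlJyUiIiIjIyUoLA="/>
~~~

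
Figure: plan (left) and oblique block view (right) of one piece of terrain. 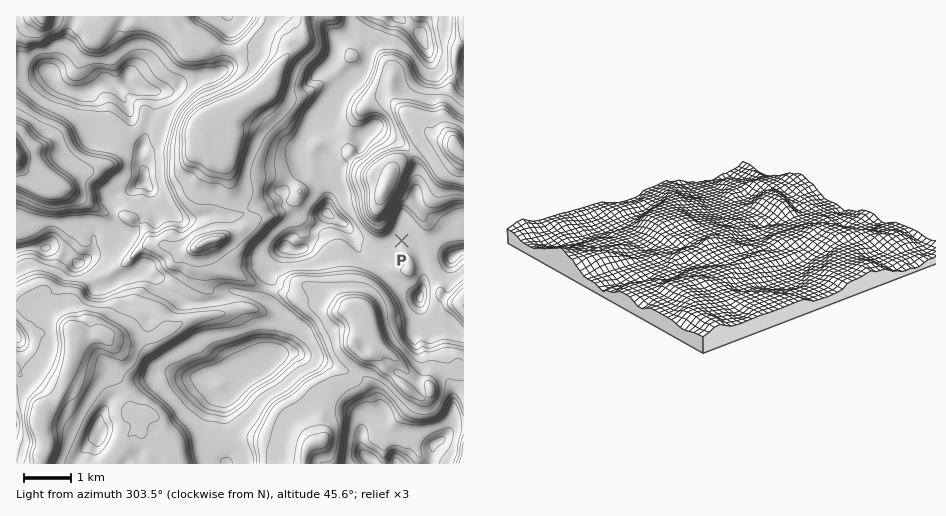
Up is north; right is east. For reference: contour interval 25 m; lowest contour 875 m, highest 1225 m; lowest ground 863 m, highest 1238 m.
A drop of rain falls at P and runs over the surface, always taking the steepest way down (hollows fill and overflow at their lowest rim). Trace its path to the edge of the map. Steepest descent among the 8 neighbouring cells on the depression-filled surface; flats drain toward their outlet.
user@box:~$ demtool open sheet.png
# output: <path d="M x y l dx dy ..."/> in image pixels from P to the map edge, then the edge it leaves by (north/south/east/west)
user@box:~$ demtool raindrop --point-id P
<path d="M402 241l0-5 2-2 0-4 5 0 7 7 2 5 8 2 7 4 4 3 5 1 6 4 10 0 5-5"/>
exit: east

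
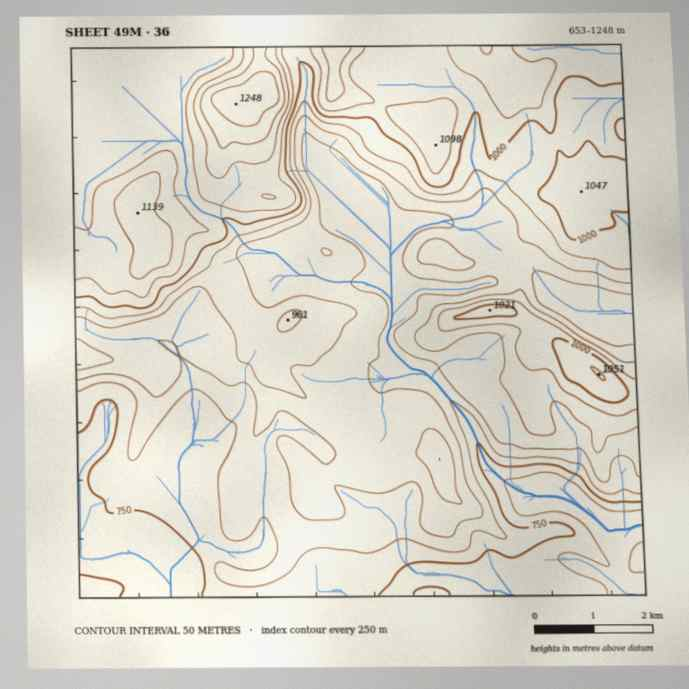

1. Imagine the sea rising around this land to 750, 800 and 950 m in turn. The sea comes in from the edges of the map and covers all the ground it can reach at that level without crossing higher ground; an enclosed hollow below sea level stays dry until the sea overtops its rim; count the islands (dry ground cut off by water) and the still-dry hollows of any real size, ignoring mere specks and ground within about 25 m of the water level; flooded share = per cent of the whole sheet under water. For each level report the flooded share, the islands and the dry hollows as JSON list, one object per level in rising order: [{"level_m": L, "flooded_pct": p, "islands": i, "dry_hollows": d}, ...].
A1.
[{"level_m": 750, "flooded_pct": 10, "islands": 0, "dry_hollows": 0}, {"level_m": 800, "flooded_pct": 19, "islands": 0, "dry_hollows": 0}, {"level_m": 950, "flooded_pct": 64, "islands": 0, "dry_hollows": 0}]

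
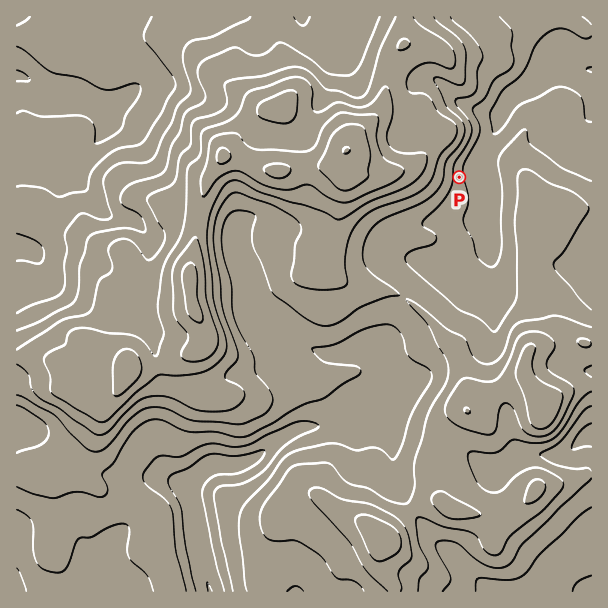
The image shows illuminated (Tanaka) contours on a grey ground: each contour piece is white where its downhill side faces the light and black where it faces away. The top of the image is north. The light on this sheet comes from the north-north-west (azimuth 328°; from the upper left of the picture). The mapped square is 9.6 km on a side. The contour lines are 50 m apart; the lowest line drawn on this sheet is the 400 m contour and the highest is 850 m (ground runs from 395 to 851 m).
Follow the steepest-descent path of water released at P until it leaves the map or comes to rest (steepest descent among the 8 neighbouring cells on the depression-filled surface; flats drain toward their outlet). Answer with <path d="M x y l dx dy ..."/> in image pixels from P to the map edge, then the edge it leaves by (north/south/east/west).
<path d="M459 177l12 0 2-1 3 0 0-2 6-6 0-1 3-3 0-14 4-6 8-15 0-4 1-2 2-7 6-12 9-11 10-6 23-22 3 0 1-2 17 0 1 2 9 1 6 3 6 0"/>
exit: east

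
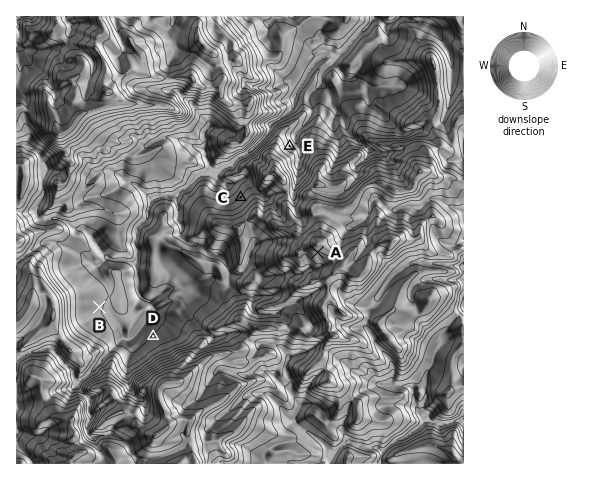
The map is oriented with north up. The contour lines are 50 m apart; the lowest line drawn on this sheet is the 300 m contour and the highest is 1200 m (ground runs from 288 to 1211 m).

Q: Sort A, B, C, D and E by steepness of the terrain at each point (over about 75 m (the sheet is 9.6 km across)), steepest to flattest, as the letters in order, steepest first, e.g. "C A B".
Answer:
E C A D B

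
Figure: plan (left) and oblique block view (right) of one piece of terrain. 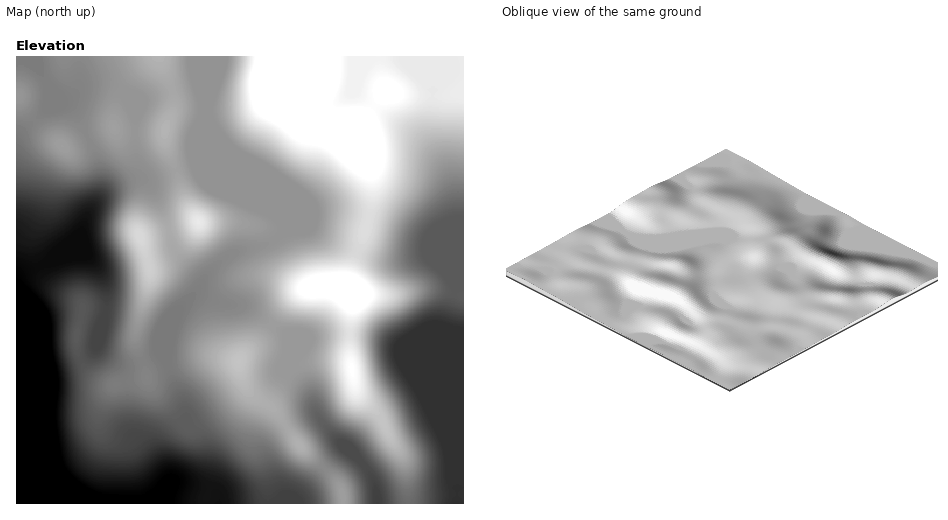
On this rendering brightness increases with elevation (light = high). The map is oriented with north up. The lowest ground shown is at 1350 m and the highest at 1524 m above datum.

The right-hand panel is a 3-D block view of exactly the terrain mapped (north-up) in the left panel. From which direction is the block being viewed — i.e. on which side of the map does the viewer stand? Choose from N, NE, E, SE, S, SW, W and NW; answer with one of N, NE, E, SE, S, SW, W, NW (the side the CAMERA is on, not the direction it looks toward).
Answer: SW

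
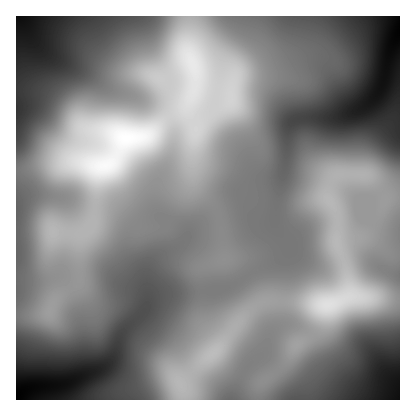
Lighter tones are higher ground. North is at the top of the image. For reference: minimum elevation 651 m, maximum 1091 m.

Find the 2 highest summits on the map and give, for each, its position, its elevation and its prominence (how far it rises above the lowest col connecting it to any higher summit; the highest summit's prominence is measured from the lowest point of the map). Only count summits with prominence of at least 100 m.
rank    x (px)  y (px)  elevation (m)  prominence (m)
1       126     138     1091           440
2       328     304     1037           167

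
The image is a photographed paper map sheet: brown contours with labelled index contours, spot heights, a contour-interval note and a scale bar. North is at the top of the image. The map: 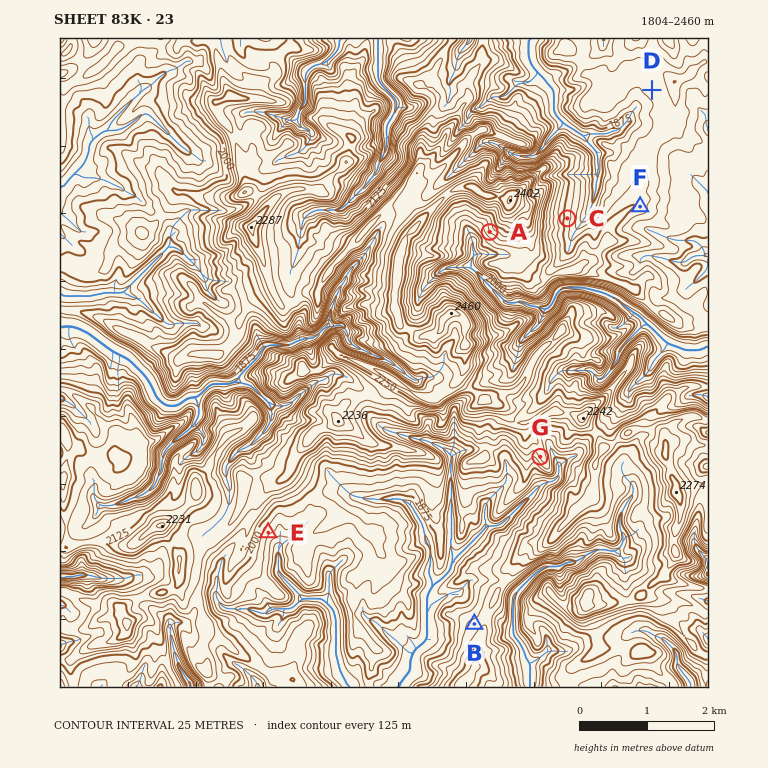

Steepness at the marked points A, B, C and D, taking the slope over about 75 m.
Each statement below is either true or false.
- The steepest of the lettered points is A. true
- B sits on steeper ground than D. true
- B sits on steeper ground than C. false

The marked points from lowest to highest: E F G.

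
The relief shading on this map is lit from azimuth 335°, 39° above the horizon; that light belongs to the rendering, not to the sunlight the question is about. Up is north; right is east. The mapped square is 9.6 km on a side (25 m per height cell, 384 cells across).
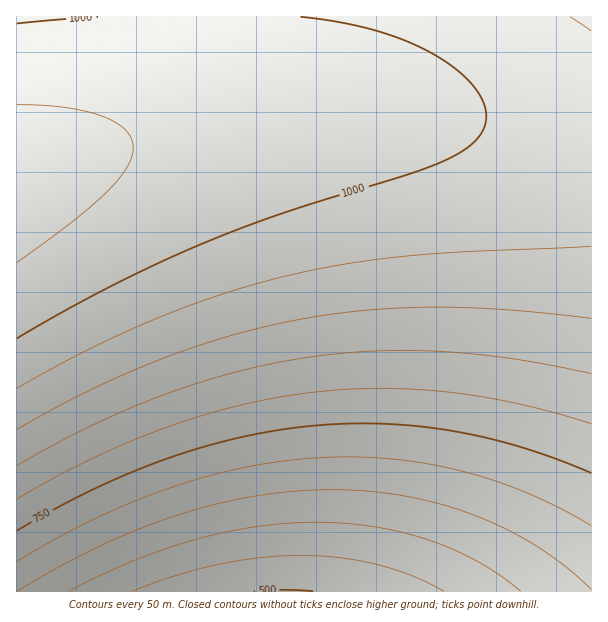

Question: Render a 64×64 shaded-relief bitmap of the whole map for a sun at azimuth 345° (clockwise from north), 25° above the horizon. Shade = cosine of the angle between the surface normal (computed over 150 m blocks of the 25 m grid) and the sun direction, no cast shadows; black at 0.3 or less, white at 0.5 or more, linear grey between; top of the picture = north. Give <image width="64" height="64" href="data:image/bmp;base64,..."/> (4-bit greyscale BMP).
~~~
<image width="64" height="64" href="data:image/bmp;base64,Qk12CAAAAAAAAHYAAAAoAAAAQAAAAEAAAAABAAQAAAAAAAAIAAATCwAAEwsAABAAAAAAAAAAAAAAABEREQAiIiIAMzMzAERERABVVVUAZmZmAHd3dwCIiIgAmZmZAKqqqgC7u7sAzMzMAN3d3QDu7u4A////ABERESIiIiIiIiIjMzMzM0RERERVVVVVZmZmZmZ3d3d3EREREiIiIiIiIiIzMzMzNEREREVVVVVWZmZmZmd3d3cRERESIiIiIiIiIiMzMzMzRERERFVVVVVWZmZmZmd3dxEREREiIiIiIiIiIjMzMzM0RERERFVVVVVmZmZmZmd3IRERESIiIiIiIiIiIzMzMzNERERERVVVVVZmZmZmZmciIiESIiIiIiIiIiIiMzMzMzREREREVVVVVVZmZmZmZiIiIiIiIiIiIiIiIiIzMzMzM0RERERFVVVVVWZmZmZmIiIiIiIiIiIiIiIiIiMzMzMzNERERERVVVVVVmZmZmYiIiIiIiIiIiIiIiIiIjMzMzMzREREREVVVVVVVmZmZiIiIiIiIiIiIiIiIiIiMzMzMzM0RERERFVVVVVVZmZmIiIiIiIiIiIiIiIiIiIzMzMzMzRERERERVVVVVVWZmYiIiIiIiIiIiIiIiIiIiMzMzMzM0RERERFVVVVVVVmZiIiIiIiIiIiIiIiIiIiIzMzMzMzRERERERVVVVVVVZmIiIiIiIiIiIiIiIiIiIjMzMzMzM0REREREVVVVVVVWYyIiIiIiIiIiIiIiIiIiMzMzMzMzRERERERVVVVVVVVjMyIiIiIiIiIiIiIiIiMzMzMzMzNEREREREVVVVVVVWMzMyIiIiIiIiIiIiIiMzMzMzMzM0RERERERVVVVVVVUzMzMzIiIiIiIiIiIiMzMzMzMzMzRERERERFVVVVVVVTMzMzMzMyIiIiIiIjMzMzMzMzMzNEREREREVVVVVVVVMzMzMzMzMzMzMzMzMzMzMzMzMzM0RERERERVVVVVVVVDMzMzMzMzMzMzMzMzMzMzMzMzM0RERERERFVVVVVVVURDMzMzMzMzMzMzMzMzMzMzMzM0REREREREVVVVVVVVRERDMzMzMzMzMzMzMzMzMzMzM0RERERERERVVVVVVVVEREREMzMzMzMzMzMzMzMzMzM0RERERERERVVVVVVVVkREREREQzMzMzMzMzMzMzMzNERERERERERVVVVVVVVWVEREREREREMzMzMzMzMzM0RERERERERERVVVVVVVVWZVVERERERERERERERERERERERERERERERVVVVVVVVWZlVVVURERERERERERERERERERERERERERVVVVVVVVWZmVVVVVUREREREREREREREREREREREREVVVVVVVVVWZmZVVVVVVVRERERERERERERERERERERFVVVVVVVVVWZmZmZVVVVVVVVUREREREREREREREREVVVVVVVVVVVWZmZmZmZVVVVVVVVVVUREREREREREVVVVVVVVVVVVVmZmZmZmZmZlVVVVVVVVVVVVVVVVVVVVVVVVVVVVVVZmZmZmZmZmZmZmVVVVVVVVVVVVVVVVVVVVVVVVVVVWZmZmZmZmdmZmZmZmZVVVVVVVVVVVVVVVVVVVVVVVZmZmZmZmZmZ3d2ZmZmZmZmVVVVVVVVVVVVVVVVVVVmZmZmZmZmZmd3d3d2ZmZmZmZmZmZVVVVVVVVVVVZmZmZmZmZmZmZnd3d3d3d3ZmZmZmZmZmZmZmZmZmZmZmZmZmZmZmZmZ3d3d3d3d3d3dmZmZmZmZmZmZmZmZmZmZmZmZmZmZnd3d3d4iHd3d3d3d3ZmZmZmZmZmZmZmZmZmZmZmZmd3d3d3d3iIiHd3d3d3d3d3ZmZmZmZmZmZmZmZmZmd3d3d3d3d3eIiIiId3d3d3d3d3d3d3ZmZmZmZmd3d3d3d3d3d3d3d4iIiIiIiHd3d3d3d3d3d3d3d3d3d3d3d3d3d3d3d3iImYiIiIiIiId3d3d3d3d3d3d3d3d3d3d3d3d3d3eIiIiZmZiIiIiIiIiId3d3d3d3d3d3d3d3d3d3d3eIiIiIiJmZmZmIiIiIiIiIiIh3d3d3d3d3d3d3d3iIiIiIiIiImZmZmZmYiIiIiIiIiIiIiIiIiIiIiIiIiIiIiIiIiIiZmZmZmZmZmIiIiIiIiIiIiIiIiIiIiIiIiIiIiIiIiKqpmZmZmZmZmZiIiIiIiIiIiIiIiIiIiIiIiIiIiJmZqqqqmZmZmZmZmZmZiIiIiIiIiIiIiIiIiIiIiJmZmZmqqqqqqpmZmZmZmZmZmZmYiIiIiIiIiIiJmZmZmZmZmaqqqqqqqqmZmZmZmZmZmZmZmZmZmZmZmZmZmZmZmZmZuqqqqqqqqqqpmZmZmZmZmZmZmZmZmZmZmZmZmZmZmZm7u6qqqqqqqqqqqpmZmZmZmZmZmZmZmZmZmZmZmZmZmru7u7qqqqqqqqqqqqqpmZmZmZmZmZmZmZmZmZmZmqqqu7u7u7u6qqqqqqqqqqqqqqqpmZmZmZmZmZmaqqqqqqq7u7u7u7u7uqqqqqqqqqqqqqqqqqqqqqqqqqqqqqqqqru7u7u7u7u7u7qqqqqqqqqqqqqqqqqqqqqqqqqqqqqqzMu7u7u7u7u7u7u6qqqqqqqqqqqqqqqqqqqqqqqqqqrMzMzLu7u7u7u7u7u7u6qqqqqqqqqqqqqqqqqqqqqqqszMzMzMy7u7u7u7u7u7u7u7qqqqqqqqqqqqqqqqqqu7zMzMzMzMzLu7u7u7u7u7u7u7u7u7qqqqqqqqu7u7u7vMzMzMzMzMzMy7u7u7u7u7u7u7u7u7u7u7u7u7u7u7u8zMzMzMzMzMzMy7u7u7u7u7u7u7u7u7u7u7u7u7u7u7"/>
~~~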